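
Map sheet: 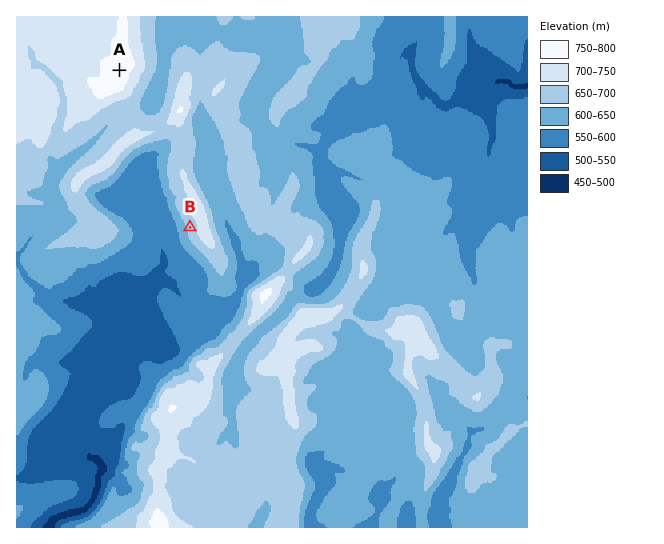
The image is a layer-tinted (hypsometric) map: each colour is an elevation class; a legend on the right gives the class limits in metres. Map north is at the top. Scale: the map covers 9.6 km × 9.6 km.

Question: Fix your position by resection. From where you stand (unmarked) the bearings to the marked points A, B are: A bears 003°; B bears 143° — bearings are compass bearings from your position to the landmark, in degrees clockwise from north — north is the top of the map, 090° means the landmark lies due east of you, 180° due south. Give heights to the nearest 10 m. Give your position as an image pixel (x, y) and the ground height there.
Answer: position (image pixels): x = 116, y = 129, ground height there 660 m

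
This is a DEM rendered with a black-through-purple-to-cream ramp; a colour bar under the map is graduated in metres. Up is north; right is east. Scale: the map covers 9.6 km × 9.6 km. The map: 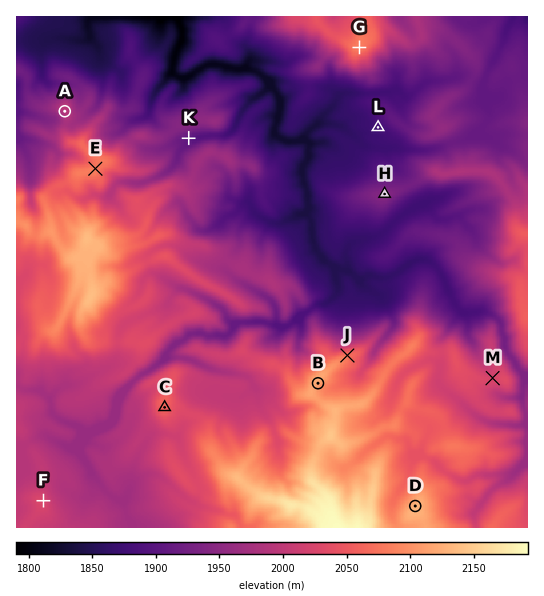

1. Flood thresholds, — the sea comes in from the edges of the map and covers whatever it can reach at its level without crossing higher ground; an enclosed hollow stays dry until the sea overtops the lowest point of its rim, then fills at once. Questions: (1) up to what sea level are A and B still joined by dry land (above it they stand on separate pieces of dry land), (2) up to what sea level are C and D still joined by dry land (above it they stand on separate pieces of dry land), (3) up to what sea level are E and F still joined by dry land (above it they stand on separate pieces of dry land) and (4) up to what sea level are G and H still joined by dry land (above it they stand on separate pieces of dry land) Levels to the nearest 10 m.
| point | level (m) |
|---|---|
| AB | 1970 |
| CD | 2030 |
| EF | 1980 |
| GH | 1920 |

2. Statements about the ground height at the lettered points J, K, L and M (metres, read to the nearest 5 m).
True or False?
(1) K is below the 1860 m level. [False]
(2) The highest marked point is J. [True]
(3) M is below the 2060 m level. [True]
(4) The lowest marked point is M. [False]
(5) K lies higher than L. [True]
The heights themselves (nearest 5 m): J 2075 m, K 1905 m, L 1875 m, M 2025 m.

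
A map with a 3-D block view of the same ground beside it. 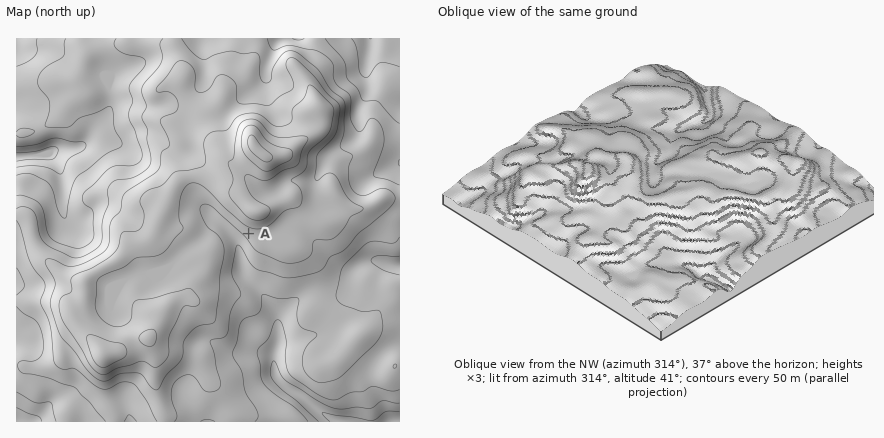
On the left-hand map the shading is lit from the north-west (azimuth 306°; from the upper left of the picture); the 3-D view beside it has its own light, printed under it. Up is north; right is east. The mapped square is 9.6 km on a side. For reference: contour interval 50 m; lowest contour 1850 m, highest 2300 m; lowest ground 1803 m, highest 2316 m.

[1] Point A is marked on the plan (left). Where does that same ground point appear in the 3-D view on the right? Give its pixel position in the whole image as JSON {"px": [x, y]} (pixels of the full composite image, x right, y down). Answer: {"px": [643, 160]}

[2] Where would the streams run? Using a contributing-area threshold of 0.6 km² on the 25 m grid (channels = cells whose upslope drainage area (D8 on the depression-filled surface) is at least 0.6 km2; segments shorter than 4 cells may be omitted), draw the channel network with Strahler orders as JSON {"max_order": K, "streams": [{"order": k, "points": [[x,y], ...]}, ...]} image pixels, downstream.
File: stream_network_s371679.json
{"max_order": 3, "streams": [{"order": 2, "points": [[32, 422], [16, 422]]}, {"order": 1, "points": [[44, 410], [32, 422]]}, {"order": 1, "points": [[62, 398], [56, 400], [34, 422], [32, 422]]}, {"order": 1, "points": [[184, 398], [190, 408], [204, 422], [208, 422]]}, {"order": 1, "points": [[130, 386], [126, 392], [126, 406], [128, 414], [130, 422], [130, 422]]}, {"order": 1, "points": [[370, 386], [380, 398], [390, 422], [400, 422]]}, {"order": 3, "points": [[278, 378], [286, 388], [298, 394], [308, 404], [326, 416], [340, 422], [348, 422]]}, {"order": 1, "points": [[268, 378], [276, 378], [278, 378]]}, {"order": 3, "points": [[274, 368], [274, 372], [278, 378]]}, {"order": 2, "points": [[274, 360], [274, 368], [274, 368]]}, {"order": 1, "points": [[272, 350], [272, 358], [274, 360]]}, {"order": 1, "points": [[20, 344], [16, 344], [16, 342]]}, {"order": 1, "points": [[202, 342], [210, 342]]}, {"order": 2, "points": [[210, 342], [228, 350], [260, 350], [268, 354], [274, 360]]}, {"order": 3, "points": [[278, 342], [278, 344], [274, 350], [274, 368]]}, {"order": 1, "points": [[16, 340], [16, 342]]}, {"order": 1, "points": [[206, 340], [210, 342]]}, {"order": 1, "points": [[312, 336], [308, 336], [302, 338], [282, 338], [278, 340]]}, {"order": 1, "points": [[280, 314], [278, 318], [278, 340]]}, {"order": 1, "points": [[112, 312], [114, 302], [122, 288], [130, 278]]}, {"order": 1, "points": [[20, 286], [16, 286], [16, 284]]}, {"order": 1, "points": [[350, 286], [350, 280], [352, 272], [362, 264]]}, {"order": 1, "points": [[124, 278], [130, 278]]}, {"order": 2, "points": [[130, 278], [134, 276], [140, 274], [146, 274], [150, 270], [160, 268], [174, 262]]}, {"order": 1, "points": [[16, 274], [16, 284]]}, {"order": 1, "points": [[172, 266], [174, 262]]}, {"order": 2, "points": [[362, 264], [366, 262], [380, 262]]}, {"order": 2, "points": [[174, 262], [188, 248], [198, 242], [216, 222], [218, 222]]}, {"order": 2, "points": [[380, 262], [384, 262], [390, 264], [400, 266]]}, {"order": 1, "points": [[368, 238], [370, 252], [378, 260], [380, 262]]}, {"order": 1, "points": [[300, 232], [308, 238], [340, 270], [352, 270], [356, 266], [362, 264]]}, {"order": 1, "points": [[74, 230], [70, 226], [66, 220]]}, {"order": 1, "points": [[78, 230], [74, 228], [66, 220]]}, {"order": 3, "points": [[218, 222], [234, 238], [238, 244], [240, 252], [240, 266], [242, 272], [262, 294], [276, 314], [276, 322], [278, 322], [278, 342]]}, {"order": 2, "points": [[66, 218], [64, 214], [64, 184], [62, 182], [62, 174], [56, 162], [50, 156], [48, 156]]}, {"order": 2, "points": [[210, 214], [218, 222]]}, {"order": 1, "points": [[206, 210], [210, 214]]}, {"order": 1, "points": [[206, 208], [210, 214]]}, {"order": 1, "points": [[116, 208], [114, 206], [96, 206], [80, 222], [70, 222], [66, 218]]}, {"order": 1, "points": [[266, 192], [276, 192], [284, 184], [290, 180], [314, 180], [318, 178], [322, 168], [328, 160], [340, 148]]}, {"order": 1, "points": [[370, 178], [374, 174], [386, 168], [400, 164], [400, 162]]}, {"order": 3, "points": [[48, 156], [16, 156]]}, {"order": 1, "points": [[130, 156], [120, 144]]}, {"order": 1, "points": [[186, 152], [178, 152], [170, 146], [160, 138], [152, 136], [130, 136], [126, 140], [90, 140], [86, 144]]}, {"order": 1, "points": [[128, 148], [120, 144]]}, {"order": 2, "points": [[340, 148], [346, 144], [358, 132], [358, 108], [366, 98], [368, 92], [366, 64]]}, {"order": 3, "points": [[80, 146], [72, 148], [58, 148], [52, 150], [48, 156]]}, {"order": 2, "points": [[120, 144], [118, 144], [86, 144]]}, {"order": 2, "points": [[86, 144], [82, 146], [80, 146]]}, {"order": 1, "points": [[226, 114], [246, 94], [250, 92], [266, 76]]}, {"order": 1, "points": [[274, 112], [270, 104]]}, {"order": 1, "points": [[276, 110], [270, 104]]}, {"order": 2, "points": [[110, 110], [106, 114], [90, 130], [86, 140], [80, 146]]}, {"order": 1, "points": [[170, 106], [138, 106], [136, 104], [114, 104], [110, 110]]}, {"order": 2, "points": [[270, 104], [268, 102], [268, 82], [266, 76]]}, {"order": 1, "points": [[22, 102], [16, 102], [16, 108]]}, {"order": 2, "points": [[110, 90], [110, 94], [110, 106], [110, 110]]}, {"order": 1, "points": [[106, 88], [110, 90]]}, {"order": 1, "points": [[270, 78], [266, 74]]}, {"order": 2, "points": [[266, 74], [266, 68], [276, 44], [282, 38], [298, 38]]}, {"order": 1, "points": [[360, 72], [366, 66], [366, 64]]}, {"order": 1, "points": [[138, 64], [132, 66], [122, 70], [116, 74], [114, 74], [114, 82], [110, 90]]}, {"order": 2, "points": [[366, 64], [366, 60], [370, 50], [370, 38]]}, {"order": 1, "points": [[26, 52], [22, 50], [16, 44], [16, 38]]}, {"order": 1, "points": [[212, 38], [204, 38]]}, {"order": 1, "points": [[356, 38], [370, 38]]}]}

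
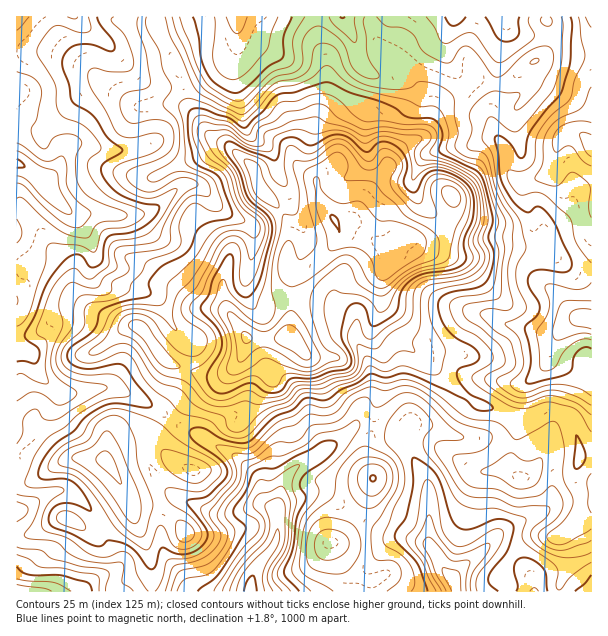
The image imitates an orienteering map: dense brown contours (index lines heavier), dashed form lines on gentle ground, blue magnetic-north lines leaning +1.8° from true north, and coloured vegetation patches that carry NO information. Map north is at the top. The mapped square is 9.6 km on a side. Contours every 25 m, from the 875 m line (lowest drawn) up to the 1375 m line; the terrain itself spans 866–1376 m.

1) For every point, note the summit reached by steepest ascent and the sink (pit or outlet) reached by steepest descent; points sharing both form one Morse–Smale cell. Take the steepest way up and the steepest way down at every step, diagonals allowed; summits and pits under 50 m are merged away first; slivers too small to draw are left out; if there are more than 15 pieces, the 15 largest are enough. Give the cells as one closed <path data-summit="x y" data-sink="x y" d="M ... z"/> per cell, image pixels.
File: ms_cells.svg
<path data-summit="335 219" data-sink="17 164" d="M155 16l-139 1 0 333 13 2 5 7 4 15 21 18 13 2 27-6 15 0 36 16 23 16 15-18 19-16 12-6 21-18 8-24 33 0 8-2 5-48-2-7-6-9 0-18 4-24-6-15-22-23-8-22-24-24-20-10-20-28-4-10-4-17-12-28-10-18z"/><path data-summit="335 219" data-sink="236 17" d="M369 16l-213 1 4 18 10 18 12 28 4 17 4 10 20 28 20 10 24 24 5 18 25 27 6 15-4 24 0 13 7 4 16-1 19-18 12-16-4-14 9 0 11-9 6-13 23-29 9-15 11-11 12-6 4-8 0-41-6-10-10-10-23-16z"/><path data-summit="335 219" data-sink="591 146" d="M591 16l-45 0 4 13 0 13-4 11-7 7-8 2-21 18-7 4-18-2-11-6-10 14-17 8-11 12-10 24-21 11-11 11-9 15-23 29-6 13-5 5-14 6 16-1 6 3 22 18 6 8 1-4 13-12 10 4 14 10 27 6 22 0 26-9 45 0 22 19 9 5 15 1z"/><path data-summit="335 219" data-sink="453 579" d="M381 294l-1 15-7 14-1 13 12 21 1 17-3 16-8 20-1 16 28 7 5 5 0 6 22 41 0 58 16 26 10 10 2 12 135 1 1-70-15 0 3-7 0-21-4-11 0-15 4-10 0-9-8-29-5-5-10-5-12 0-16 7 12 17 3 15-12 24-10 5-4-2-7-6 0-14 6-19 1-17-23-11-19-6-69-57-7-7-18-30z"/><path data-summit="335 219" data-sink="251 591" d="M353 223l-16 2 3 6-2 8-10 13-19 18-16 1-7-2 8 19-5 48-8 2-33 0-8 24-21 18-12 6-19 16-16 18 11 8 15 6 32 18 18 14 12 16 5 19 11 10 7-28 14-17 41-24 18-16 16 0 2-4 0-12 10-26 1-21-13-27 0-9 8-18 2-33 9-18-10-14z"/><path data-summit="335 219" data-sink="591 320" d="M405 236l-7 2-10 10 3 13-9 15-2 8 2 25 18 30 31 25 30 28 21 14 13 3 23 11 10-2 17-8 12 0 12 6 13-33 2-26 8-1 0-83-16-2-9-5-22-19-45 0-26 9-22 0-27-6z"/><path data-summit="107 461" data-sink="251 591" d="M173 421l-18 17-12-6-8 1-22 12-7 10 0 6 9 12 13 25 6 23 14 28 3 11 0 31 98 1 7-23 21-30 0-27-12-11-5-19-12-16-18-14z"/><path data-summit="372 479" data-sink="251 591" d="M362 424l-6 2-18 16-23 15-18 9-13 14-7 24 0 35-24 36-2 17 121-1 0-9-16-6-12-12-12-19 16-17 14-24 11-24-6-18 0-18 6-18z"/><path data-summit="372 479" data-sink="453 579" d="M380 427l-7 1-6 16 0 18 6 15-3 12-26 44-12 12 12 19 12 12 16 6 0 10 83 0-1-13-10-10-16-26-1-63-12-18-9-18 0-6-5-5z"/><path data-summit="335 219" data-sink="504 17" d="M545 16l-174 0-1 5 12 33 23 16 10 10 6 10 0 41-3 7 4 0 6-9 8-19 11-12 17-8 10-14 11 6 18 2 7-4 17-14 12-6 7-7 4-11 0-13z"/><path data-summit="107 461" data-sink="17 164" d="M24 350l-8 1 1 133 12-2 40-24 36 2 4-11 8-7 24-10 14 6 17-18-22-16-36-16-15 0-27 6-13-2-21-18-6-18z"/><path data-summit="335 219" data-sink="17 591" d="M63 490l-13 3-21 13-13 6 1 80 64 0 12-12 17-8 6-6 0-9-20-41-18-18z"/><path data-summit="107 461" data-sink="17 591" d="M93 458l-24 0-40 24-12 2-1 26 7 0 31-18 9-2 11 4 22 22 20 41-1 12-22 11-11 11 68 1 1-32-9-26-8-13-6-23-19-34-4-4z"/><path data-summit="335 219" data-sink="591 146" d="M591 356l-7 1-2 26-12 28 11 45 11-1z"/><path data-summit="335 219" data-sink="251 591" d="M530 418l-12 2-1 17-6 19 0 14 10 8 11-5 12-24-3-15z"/>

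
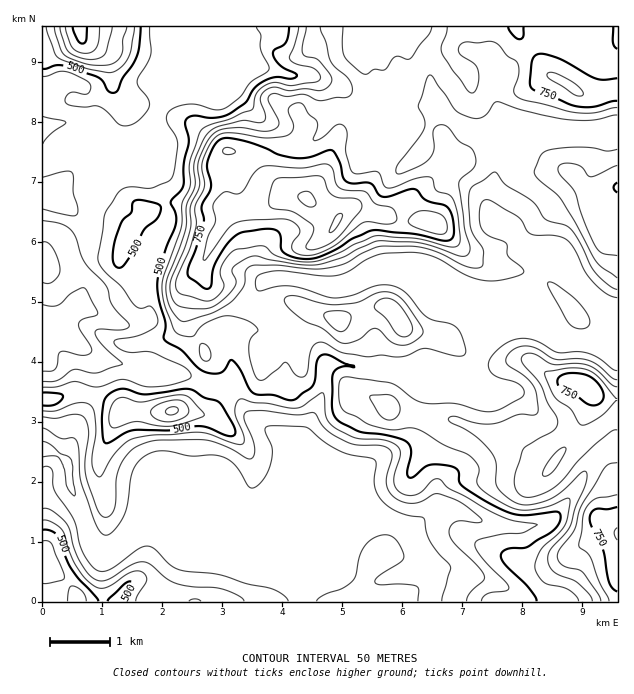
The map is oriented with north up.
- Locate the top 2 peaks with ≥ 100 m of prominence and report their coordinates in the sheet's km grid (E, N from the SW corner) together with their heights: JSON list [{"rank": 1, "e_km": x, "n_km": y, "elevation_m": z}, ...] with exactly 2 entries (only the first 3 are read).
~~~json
[{"rank": 1, "e_km": 4.41, "n_km": 6.71, "elevation_m": 906}, {"rank": 2, "e_km": 8.86, "n_km": 8.56, "elevation_m": 806}]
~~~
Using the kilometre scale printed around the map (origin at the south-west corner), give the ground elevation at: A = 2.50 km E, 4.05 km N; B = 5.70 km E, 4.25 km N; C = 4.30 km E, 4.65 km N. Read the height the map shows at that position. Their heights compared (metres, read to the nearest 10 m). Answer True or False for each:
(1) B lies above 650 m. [False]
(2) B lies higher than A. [True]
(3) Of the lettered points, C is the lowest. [False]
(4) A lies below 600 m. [True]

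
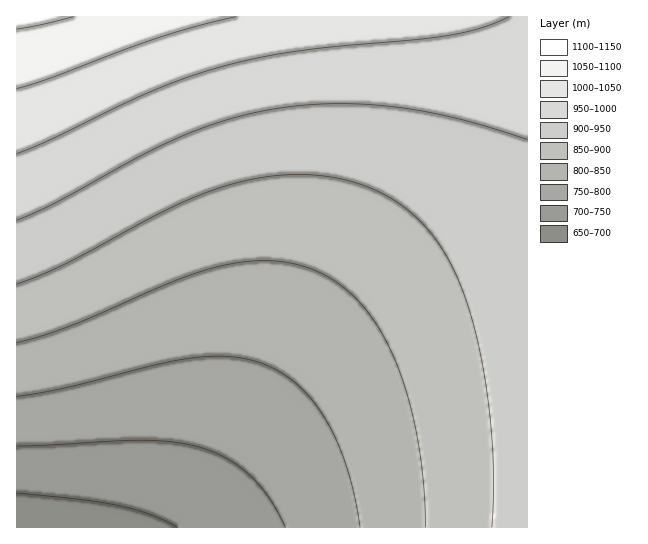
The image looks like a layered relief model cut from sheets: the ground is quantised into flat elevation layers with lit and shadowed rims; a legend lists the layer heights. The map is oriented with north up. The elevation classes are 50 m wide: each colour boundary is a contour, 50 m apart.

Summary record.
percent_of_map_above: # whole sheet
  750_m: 92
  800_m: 81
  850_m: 65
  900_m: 44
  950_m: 23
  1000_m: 10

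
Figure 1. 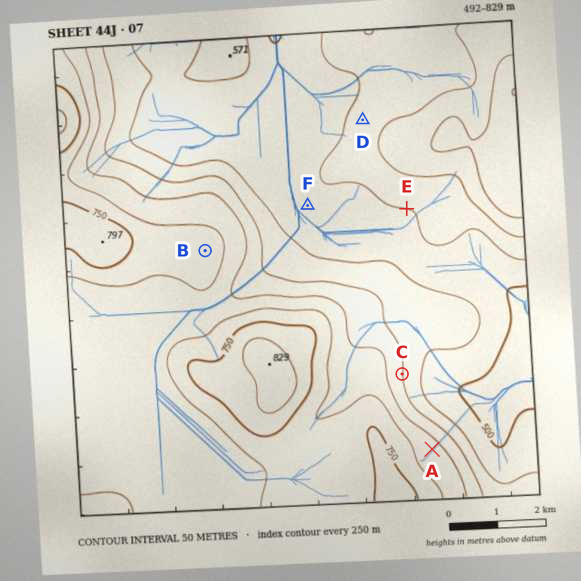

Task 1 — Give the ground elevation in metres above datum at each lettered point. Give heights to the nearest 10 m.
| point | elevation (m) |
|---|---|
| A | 670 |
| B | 720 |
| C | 600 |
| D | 580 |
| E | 550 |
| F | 530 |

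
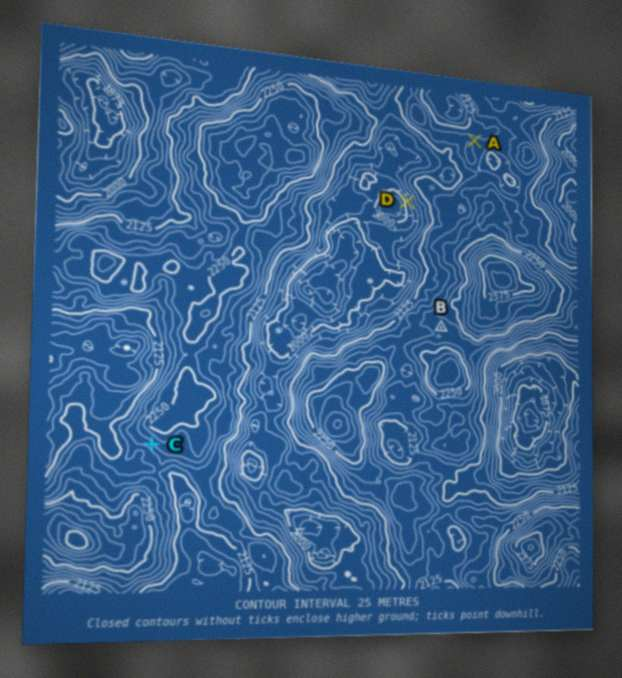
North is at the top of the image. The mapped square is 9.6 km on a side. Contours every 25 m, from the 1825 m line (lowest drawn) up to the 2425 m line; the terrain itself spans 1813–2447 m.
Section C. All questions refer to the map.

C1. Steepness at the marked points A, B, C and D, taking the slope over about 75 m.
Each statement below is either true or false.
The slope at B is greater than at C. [false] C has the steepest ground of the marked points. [false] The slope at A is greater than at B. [true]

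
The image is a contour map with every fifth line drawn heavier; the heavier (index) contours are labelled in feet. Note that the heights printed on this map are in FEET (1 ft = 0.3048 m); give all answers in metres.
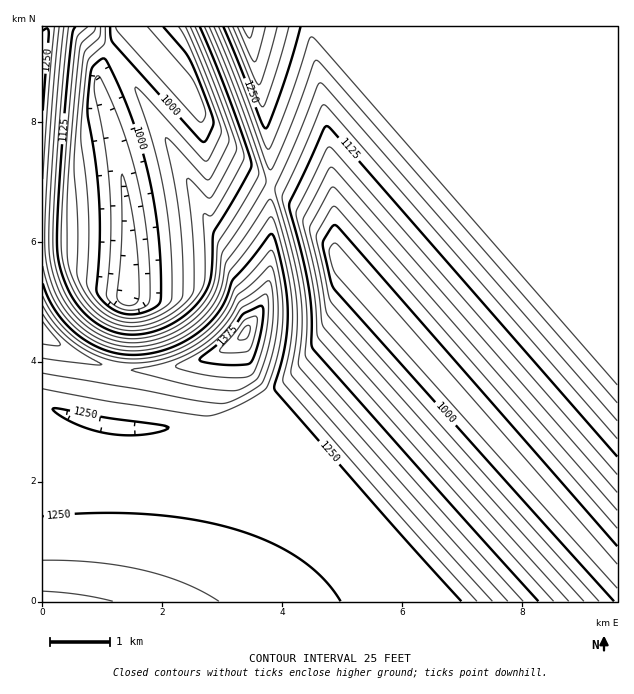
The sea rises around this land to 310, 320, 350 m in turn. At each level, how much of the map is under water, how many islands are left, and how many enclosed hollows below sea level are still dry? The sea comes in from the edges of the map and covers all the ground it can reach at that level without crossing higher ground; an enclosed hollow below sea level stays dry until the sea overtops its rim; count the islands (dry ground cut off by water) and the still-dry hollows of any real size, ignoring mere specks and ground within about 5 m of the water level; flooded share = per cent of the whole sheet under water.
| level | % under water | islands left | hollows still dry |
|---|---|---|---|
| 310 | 15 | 0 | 0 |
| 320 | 22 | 0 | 0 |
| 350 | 40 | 0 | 0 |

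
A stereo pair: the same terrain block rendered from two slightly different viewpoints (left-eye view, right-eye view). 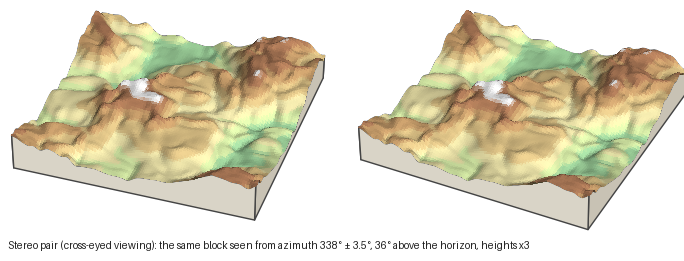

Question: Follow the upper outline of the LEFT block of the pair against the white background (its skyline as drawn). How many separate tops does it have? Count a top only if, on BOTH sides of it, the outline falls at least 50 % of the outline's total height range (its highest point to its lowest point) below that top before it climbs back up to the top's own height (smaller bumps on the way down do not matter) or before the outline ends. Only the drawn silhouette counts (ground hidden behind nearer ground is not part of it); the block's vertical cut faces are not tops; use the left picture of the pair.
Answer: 0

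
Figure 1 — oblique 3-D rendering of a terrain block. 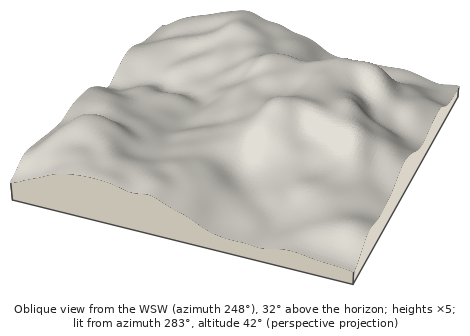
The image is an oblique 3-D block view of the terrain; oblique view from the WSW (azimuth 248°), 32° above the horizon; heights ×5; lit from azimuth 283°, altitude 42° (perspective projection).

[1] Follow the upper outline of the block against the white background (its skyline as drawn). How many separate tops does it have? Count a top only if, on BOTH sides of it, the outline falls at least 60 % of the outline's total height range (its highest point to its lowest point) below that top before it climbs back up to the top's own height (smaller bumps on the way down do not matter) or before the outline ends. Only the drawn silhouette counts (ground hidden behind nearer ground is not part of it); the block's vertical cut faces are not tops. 0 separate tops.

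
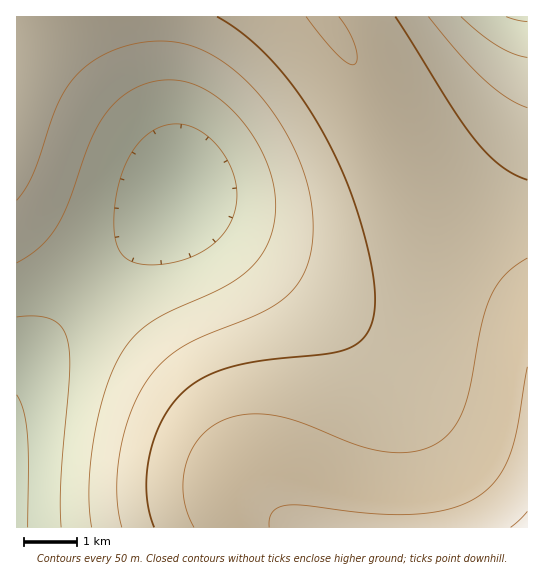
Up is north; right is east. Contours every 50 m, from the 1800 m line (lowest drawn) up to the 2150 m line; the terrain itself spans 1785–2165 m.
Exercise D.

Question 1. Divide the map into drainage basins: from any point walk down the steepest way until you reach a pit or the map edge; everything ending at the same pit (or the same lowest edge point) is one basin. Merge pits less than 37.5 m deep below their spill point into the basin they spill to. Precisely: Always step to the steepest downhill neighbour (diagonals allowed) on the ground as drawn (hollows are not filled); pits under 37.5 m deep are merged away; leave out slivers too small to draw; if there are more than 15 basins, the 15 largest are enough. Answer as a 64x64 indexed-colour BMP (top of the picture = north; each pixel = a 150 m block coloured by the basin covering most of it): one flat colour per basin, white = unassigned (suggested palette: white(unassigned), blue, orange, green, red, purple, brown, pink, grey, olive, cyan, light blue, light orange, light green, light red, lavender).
<image width="64" height="64" href="data:image/bmp;base64,Qk12CAAAAAAAAHYAAAAoAAAAQAAAAEAAAAABAAQAAAAAAAAIAAATCwAAEwsAABAAAAAAAAAA////ALR3HwAOf/8ALKAsACgn1gC9Z5QAS1aMAMJ34wB/f38AIr28AM++FwDox64AeLv/AIrfmACWmP8A1bDFACIiIiIiIiIiIiIiIiIiIiIiERERERERERERERERERERIiIiIiIiIiIiIiIiIiIiIiEREREREREREREREREREREiIiIiIiIiIiIiIiIiIiIiERERERERERERERERERERESIiIiIiIiIiIiIiIiIiIiERERERERERERERERERERERIiIiIiIiIiIiIiIiIiIiEREREREREREREREREREREREiIiIiIiIiIiIiIiIiIiERERERERERERERERERERERESIiIiIiIiIiIiIiIiIiIRERERERERERERERERERERERIiIiIiIiIiIiIiIiIiIREREREREREREREREREREREREiIiIiIiIiIiIiIiIiIRERERERERERERERERERERERESIiIiIiIiIiIiIiIiIhERERERERERERERERERERERERIiIiIiIiIiIiIiIiIhEREREREREREREREREREREREREiIiIiIiIiIiIiIiIiERERERERERERERERERERERERESIiIiIiIiIiIiIiIiERERERERERERERERERERERERERIiIiIiIiIiIiIiIiEREREREREREREREREREREREREREiIiIiIiIiIiIiIiIRERERERERERERERERERERERERESIiIiIiIiIiIiIiIRERERERERERERERERERERERERERIiIiIiIiIiIiIiIREREREREREREREREREREREREREREiIiIiIiIiIiIiIRERERERERERERERERERERERERERESIiIiIiIiIiIiIRERERERERERERERERERERERERERERIiIiIiIiIiIiIhEREREREREREREREREREREREREREREiIiIiIiIiIiIhERERERERERERERERERERERERERERESIiIiIiIiIiIhERERERERERERERERERERERERERERERIiIiIiIiIiIhEREREREREREREREREREREREREREREREiIiIiIiIiIhERERERERERERERERERERERERERERERESIiIiIiIiIhERERERERERERERERERERERERERERERERIiIiIiIiIhEREREREREREREREREREREREREREREREREiIiIiIiIhERERERERERERERERERERERERERERERERESIiIiIiIhERERERERERERERERERERERERERERERERERIiIiIiIhEREREREREREREREREREREREREREREREREREiIiIiIhEREREREREREREREREREREREREREREREREREyIiIiIhEREREREREREREREREREREREREREREREREREzIiIiIhERERERERERERERERERERERERERERERERERMzMiIiIRERERERERERERERERERERERERERERERERERMzMyIiIRERERERERERERERERERERERERERERERERERMzMzIiIRERERERERERERERERERERERERERERERERERMzMzMiIRERERERERERERERERERERERERERERERERERMzMzMyIRERERERERERERERERERERERERERERERERERMzMzMzIRERERERERERERERERERERERERERERERERERMzMzMzMhEREREREREREREREREREREREREREREREREREzMzMzMxEREREREREREREREREREREREREREREREREREzMzMzMzEREREREREREREREREREREREREREREREREREzMzMzMzMREREREREREREREREREREREREREREREREREzMzMzMzMxERERERERERERERERERERERERERERERERETMzMzMzMzERERERERERERERERERERERERERERERERETMzMzMzMzMRERERERERERERERERERERERERERERERERMzMzMzMzMxERERERERERERERERERERERERERERERERMzMzMzMzMzERERERERERERERERERERERERERERERERMzMzMzMzMzMREREREREREREREREREREREREREREREREzMzMzMzMzMxEREREREREREREREREREREREREREREREzMzMzMzMzMzERERERERERERERERERERERERERERERETMzMzMzMzMzMRERERERERERERERERERERERERERERETMzMzMzMzMzMxERERERERERERERERERERERERERERERMzMzMzMzMzMzERERERERERERERERERERERERERERERMzMzMzMzMzMzMREREREREREREREREREREREREREREREzMzMzMzMzMzMxEREREREREREREREREREREREREREREzMzMzMzMzMzMzERERERERERERERERERERERERERERETMzMzMzMzMzMzMRERERERERERERERERERERERERERETMzMzMzMzMzMzMxERERERERERERERERERERERERERERMzMzMzMzMzMzMzERERERERERERERERERERERERERERMzMzMzMzMzMzMzMRERERERERERERERERERERERERERMzMzMzMzMzMzMzMxEREREREREREREREREREREREREREzMzMzMzMzMzMzMzEREREREREREREREREREREREREREzMzMzMzMzMzMzMzMREREREREREREREREREREREREREzMzMzMzMzMzMzMzMxERERERERERERERERERERERERETMzMzMzMzMzMzMzMz"/>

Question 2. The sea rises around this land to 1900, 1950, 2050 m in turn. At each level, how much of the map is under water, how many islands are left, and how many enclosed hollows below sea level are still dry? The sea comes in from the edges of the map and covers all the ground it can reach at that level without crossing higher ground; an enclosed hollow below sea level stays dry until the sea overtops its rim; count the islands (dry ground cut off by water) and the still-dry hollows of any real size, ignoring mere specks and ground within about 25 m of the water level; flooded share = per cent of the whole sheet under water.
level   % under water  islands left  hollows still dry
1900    24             0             0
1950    38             0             0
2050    84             0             0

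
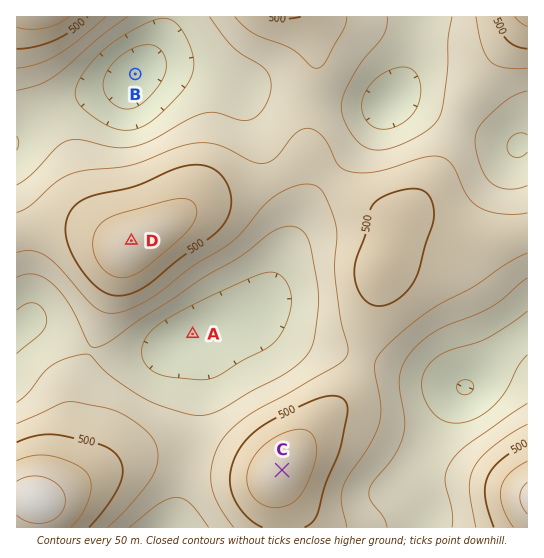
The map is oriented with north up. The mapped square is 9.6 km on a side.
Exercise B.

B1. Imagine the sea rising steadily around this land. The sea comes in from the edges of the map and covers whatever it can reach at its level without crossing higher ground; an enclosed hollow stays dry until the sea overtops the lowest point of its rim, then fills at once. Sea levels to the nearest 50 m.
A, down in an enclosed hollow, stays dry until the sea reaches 400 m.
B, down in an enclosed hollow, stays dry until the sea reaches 350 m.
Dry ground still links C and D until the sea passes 450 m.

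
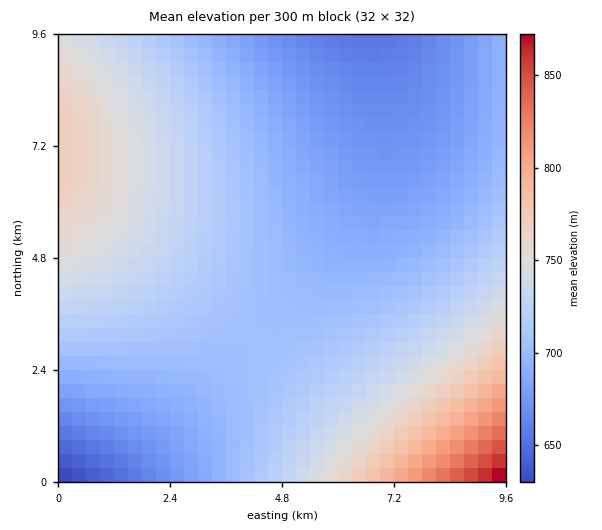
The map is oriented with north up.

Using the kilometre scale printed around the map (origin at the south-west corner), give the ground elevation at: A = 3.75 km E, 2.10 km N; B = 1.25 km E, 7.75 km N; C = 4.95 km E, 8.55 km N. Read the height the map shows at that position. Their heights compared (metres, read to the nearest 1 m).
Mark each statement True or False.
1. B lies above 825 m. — False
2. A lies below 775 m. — True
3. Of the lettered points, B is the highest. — True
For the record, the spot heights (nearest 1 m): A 702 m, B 753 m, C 678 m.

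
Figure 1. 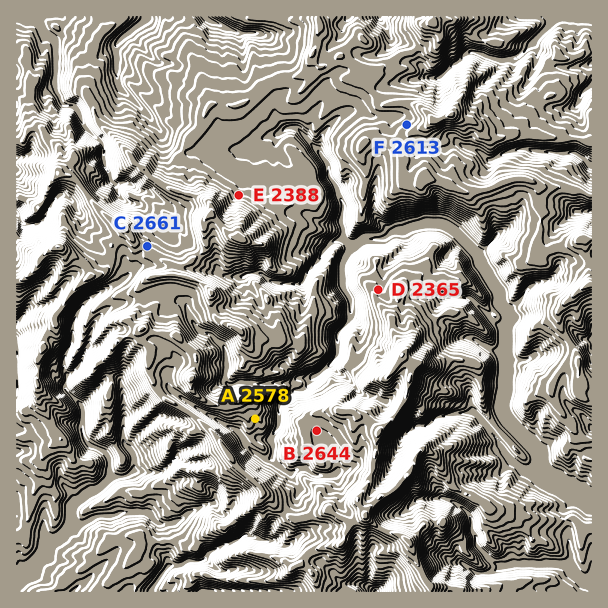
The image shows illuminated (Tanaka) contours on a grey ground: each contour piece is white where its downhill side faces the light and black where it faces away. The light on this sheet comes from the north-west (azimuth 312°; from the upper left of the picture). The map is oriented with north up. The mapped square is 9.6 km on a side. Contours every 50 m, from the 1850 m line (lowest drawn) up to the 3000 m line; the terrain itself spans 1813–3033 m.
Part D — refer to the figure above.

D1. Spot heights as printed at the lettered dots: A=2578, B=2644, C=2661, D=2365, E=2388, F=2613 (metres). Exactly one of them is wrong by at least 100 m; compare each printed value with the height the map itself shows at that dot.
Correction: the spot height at F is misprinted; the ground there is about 2463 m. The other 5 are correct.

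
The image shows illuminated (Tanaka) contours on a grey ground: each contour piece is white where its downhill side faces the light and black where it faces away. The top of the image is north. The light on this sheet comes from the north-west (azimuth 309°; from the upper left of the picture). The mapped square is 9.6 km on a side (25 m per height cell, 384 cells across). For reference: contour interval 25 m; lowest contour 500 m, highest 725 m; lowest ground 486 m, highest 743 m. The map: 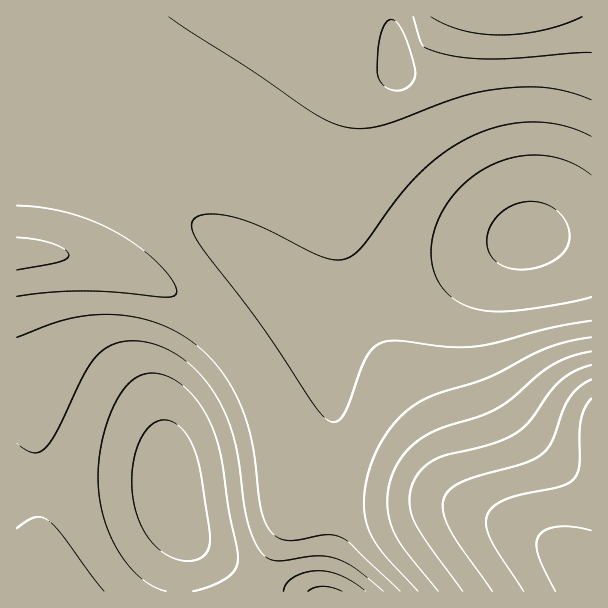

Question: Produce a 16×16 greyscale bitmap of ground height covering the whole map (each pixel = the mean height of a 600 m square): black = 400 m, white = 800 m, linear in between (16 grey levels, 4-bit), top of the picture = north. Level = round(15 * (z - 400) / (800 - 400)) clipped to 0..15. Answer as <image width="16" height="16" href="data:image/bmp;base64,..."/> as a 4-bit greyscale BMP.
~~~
<image width="16" height="16" href="data:image/bmp;base64,Qk32AAAAAAAAAHYAAAAoAAAAEAAAABAAAAABAAQAAAAAAIAAAAATCwAAEwsAABAAAAAAAAAAAAAAABEREQAiIiIAMzMzAERERABVVVUAZmZmAHd3dwCIiIgAmZmZAKqqqgC7u7sAzMzMAN3d3QDu7u4A////AGZVRFVVeavNZlQ0V2eKu8xlVDRnd5q7zGVENGd3iaq7ZVRFd3eImatmVEZ3Z3eImmZVZ3dnd3eJd2Z3dmZmZmeIiHdmZmZVVZiHd2Z3ZlVViHd3d3dmVVV3d3d3d3ZlVXd3d3d3d2Zmd3d3d4iId3d3d3d4iHiIiHd3eIiIeZmZ"/>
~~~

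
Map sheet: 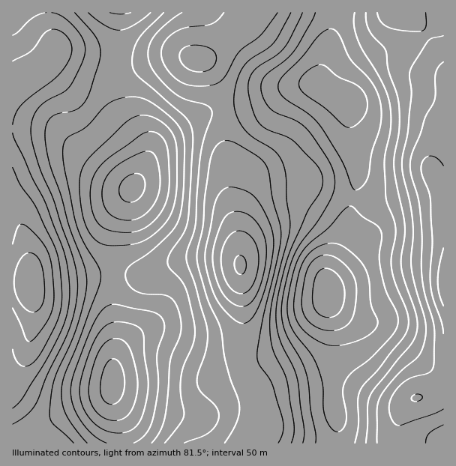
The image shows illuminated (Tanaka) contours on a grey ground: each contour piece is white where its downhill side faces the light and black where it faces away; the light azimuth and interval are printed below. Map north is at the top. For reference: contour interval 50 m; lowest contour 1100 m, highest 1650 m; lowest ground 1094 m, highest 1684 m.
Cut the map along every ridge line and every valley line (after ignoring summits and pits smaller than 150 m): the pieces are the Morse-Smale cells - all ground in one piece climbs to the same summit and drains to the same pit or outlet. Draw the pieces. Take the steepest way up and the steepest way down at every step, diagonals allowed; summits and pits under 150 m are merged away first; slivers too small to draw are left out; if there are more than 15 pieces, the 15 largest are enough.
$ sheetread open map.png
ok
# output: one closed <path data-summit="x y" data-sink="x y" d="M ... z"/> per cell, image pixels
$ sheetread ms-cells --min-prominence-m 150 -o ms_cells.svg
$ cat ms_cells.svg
<path data-summit="329 295" data-sink="443 282" d="M443 12l-106 0-11 46-9 26 20 12 13 4 1 35 6 32 0 15-6 25-4 26-19 40 0 25 7 43-2 58 4 19 0 26 107-1z"/><path data-summit="329 295" data-sink="241 265" d="M335 12l-84 0-9 13-26 25-15 10 5 3 10 18 9 27 1 37 5 26 0 31 6 24 3 30 3 43-3 48 3 14 14 31 5 21 0 15-8 13 0 3 81 0 2-7 0-19-4-19 2-58-7-43 0-25 19-40 4-26 6-25 0-15-6-32-1-35-13-4-20-12 9-26z"/><path data-summit="132 188" data-sink="29 283" d="M59 52l-5 0-11 14-15 10-16 4 1 202 16 1 16-4 65-5 1-36 2-11 33-66 1-9-2-9-24-36-5-21-2-16-11-2z"/><path data-summit="113 383" data-sink="241 265" d="M232 259l-46 1-41 16-33-2 0 28 4 22-4 74 7 22 2 24 133-1 8-15 0-15-5-21-11-21-4-15 1-57-3-35z"/><path data-summit="132 188" data-sink="241 265" d="M185 56l-17 1-32 10-22 4 2 15 5 21 3 8 20 26 3 13-5 16-14 25-15 32-2 11 1 36 33 2 28-12 21-5 38 0 8 4-2-30-7-31 0-31-5-26-2-43-8-21-10-18-6-4z"/><path data-summit="113 383" data-sink="29 283" d="M112 274l-77 7-6 2 4 27-1 16-11 44-9 13 1 61 107-1-1-23-7-22 4-74-4-22z"/><path data-summit="113 383" data-sink="29 283" d="M118 12l-105 0-1 67 8 0 8-3 15-10 11-14 9 2 40 14 11 1 4-23z"/><path data-summit="113 383" data-sink="241 265" d="M250 12l-131 0-5 58 13-1 48-13 10 0 12 3 8-1 11-8 26-25z"/><path data-summit="329 295" data-sink="29 283" d="M25 282l-13 0 1 101 8-13 11-44 0-26-3-17z"/>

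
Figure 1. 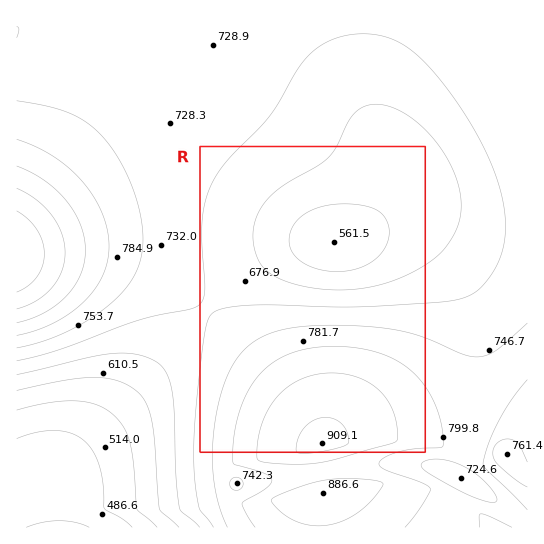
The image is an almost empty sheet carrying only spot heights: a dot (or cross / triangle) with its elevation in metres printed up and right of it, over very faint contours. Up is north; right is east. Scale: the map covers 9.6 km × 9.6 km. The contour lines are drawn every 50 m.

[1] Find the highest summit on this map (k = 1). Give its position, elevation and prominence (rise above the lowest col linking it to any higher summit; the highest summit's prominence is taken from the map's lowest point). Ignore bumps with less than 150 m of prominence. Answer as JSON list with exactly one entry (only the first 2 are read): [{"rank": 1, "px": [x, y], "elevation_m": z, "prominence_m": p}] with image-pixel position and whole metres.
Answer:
[{"rank": 1, "px": [322, 445], "elevation_m": 909, "prominence_m": 204}]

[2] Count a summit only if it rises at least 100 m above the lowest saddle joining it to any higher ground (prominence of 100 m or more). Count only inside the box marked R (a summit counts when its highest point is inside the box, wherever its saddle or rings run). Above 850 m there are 1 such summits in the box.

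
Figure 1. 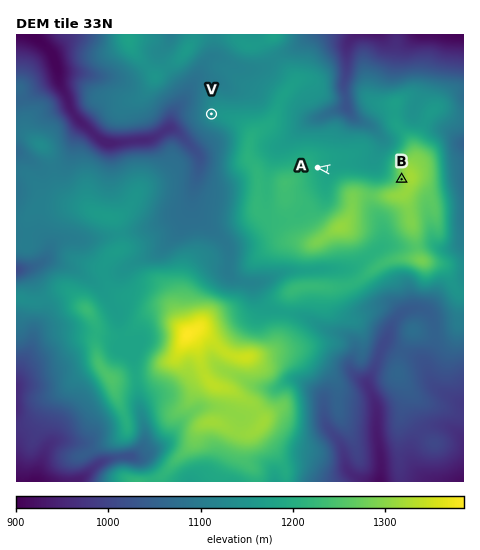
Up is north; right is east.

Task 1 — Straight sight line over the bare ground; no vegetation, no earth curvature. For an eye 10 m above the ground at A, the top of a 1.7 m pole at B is in view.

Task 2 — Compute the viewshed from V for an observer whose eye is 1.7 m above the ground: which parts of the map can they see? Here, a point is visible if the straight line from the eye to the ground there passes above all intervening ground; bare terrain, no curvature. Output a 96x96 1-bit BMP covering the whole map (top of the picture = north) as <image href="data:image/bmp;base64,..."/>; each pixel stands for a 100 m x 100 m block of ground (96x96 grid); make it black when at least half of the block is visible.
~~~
<image width="96" height="96" href="data:image/bmp;base64,Qk2+BAAAAAAAAD4AAAAoAAAAYAAAAGAAAAABAAEAAAAAAIAEAAATCwAAEwsAAAIAAAAAAAAA////AAAAAAAAAAAAAAAAAAAAAAAAAAAAAAAAAAAAAAAAAAAAAAAAAAAAAAAAAAAAAAAAAAAAAAAAAAAAAAAAAAAAAAAAAAAAAAAAAAAAAAAAAAAAAAAAAAAAAAAAAAAAAAAAAAAAAAAAAAAAAAAAAAAAAAAAAAAAAAAAAAAAAAAAAAAAAAAAAAAAAAAAAAAAAAAAAAAAAAAAAAAAAAAAAAAAAAAAAAAAAAAAAAAAAAAAAAAAAAAAAAAAAAAAAAAAAAAAAAAAAAAAAAAAAAAAAAAAAAAAAAAAAAAAAAAAAAAAAAAAAAAAAAAAAAAAAAAAAAAAAAAAAAAAAAAAAAAAAAAAAAAAAAAAAAAAAAAAAAAAAA4AAAAAAAAAAAAAABwAAAAAAAAAAAAAADwAAAAAAAAAAAAAADgAAAAAAAAAAAAAAHAAAAAAAAAAAAAAAHAAAAP8AAAAAAAAAHAAAA//AAAAAAAAAPAAAA//gAAAAAAAAHAAAB//gAAAAAAAADgAAB//gAAAAAAAADgAGB//AAAAAAAAADgAPj/8AAAAAAAAAHAAf//4AAAAAAAAAPAA///4AAAAAAAAAPAA///wAAAAAAAAA+AA///wAAAAAAAAB+AB///gAAAAAAAAD+AP///AAAAAAAAADwcH///AAAAAAAAAHA+D//+AAAAAAAAAAA/D//8AAAAAAAAAAAf///4AAAAAAAAAAAH///4AAAAAAAAAAAD//+8AAAAAAAAAAAB//8+AAAAAAAAAAAB///wAAAAAAAAAAAA///wAAAAAAAAAAB////gAAAAAAAAAAA////gAAAAAAAAAAAf///gAAAAAAAAAAAP///AAAAAAAAAAAAH///AAAAAAAAAAAAD///AAAAAAAAAAAAD///4AAAAAAAAAAAf///+AAAAAAAAAAD/////AAAAAAAAAAP/////gAAAAAAAAAfz////gAAAAAAAAA/h////gAAAAAAAAA/h////gAAAAAAAMA/x///wAAAAAAAAMA/7///gAAAAAAAAfw/////gAAAAAAAAdw////+gAAAAAAAAx5////gwAAAAAAAAB/////AYAAAAAAAAB/////AcAAAAAAAAB/////AeAAAAAAAAD////+AOAAAAAAAAD////8AHAAAAAAAAH////4AHAAAAAAAAP/wP/wADAAAAAAAAf8AH/AABAAAAAAAA/4AH+AAAAAAAAAAA/wAP/AAAAAAAAAAB/AAP/BAAAAAAAAAA+AAf/jmAAAAAAAAA8AAP/7GAAAAAAAAA8AAH//AAAAAAAAABgAAD//AAAAAAAAABAAAAf/4AAAAAAAADAAAAP/4AAAAAAAACAAAAP/wAAAAAAAAAAAAAH/wAAAAAAAAAAAAAD/4AAAAAAAAAAAAAD/4AAAAAAAAAAAAAB/+AAAAAAAAAAAAAAf+AAAAAAAAAAAAAAH/AAAAAAAAAAAADwD/AAAAAAAAAAAADwD/+AAAAAAAAAAADwB//AAAAAAAAAAAD4Af8AAAAAAAAAAABwAAwAAAAAAAA="/>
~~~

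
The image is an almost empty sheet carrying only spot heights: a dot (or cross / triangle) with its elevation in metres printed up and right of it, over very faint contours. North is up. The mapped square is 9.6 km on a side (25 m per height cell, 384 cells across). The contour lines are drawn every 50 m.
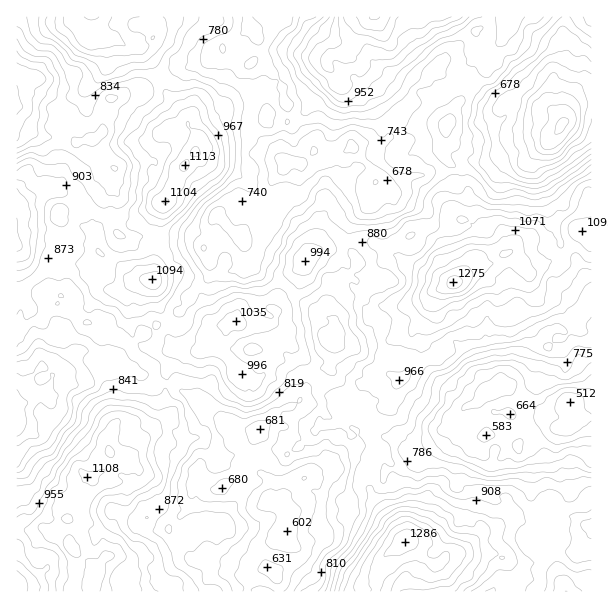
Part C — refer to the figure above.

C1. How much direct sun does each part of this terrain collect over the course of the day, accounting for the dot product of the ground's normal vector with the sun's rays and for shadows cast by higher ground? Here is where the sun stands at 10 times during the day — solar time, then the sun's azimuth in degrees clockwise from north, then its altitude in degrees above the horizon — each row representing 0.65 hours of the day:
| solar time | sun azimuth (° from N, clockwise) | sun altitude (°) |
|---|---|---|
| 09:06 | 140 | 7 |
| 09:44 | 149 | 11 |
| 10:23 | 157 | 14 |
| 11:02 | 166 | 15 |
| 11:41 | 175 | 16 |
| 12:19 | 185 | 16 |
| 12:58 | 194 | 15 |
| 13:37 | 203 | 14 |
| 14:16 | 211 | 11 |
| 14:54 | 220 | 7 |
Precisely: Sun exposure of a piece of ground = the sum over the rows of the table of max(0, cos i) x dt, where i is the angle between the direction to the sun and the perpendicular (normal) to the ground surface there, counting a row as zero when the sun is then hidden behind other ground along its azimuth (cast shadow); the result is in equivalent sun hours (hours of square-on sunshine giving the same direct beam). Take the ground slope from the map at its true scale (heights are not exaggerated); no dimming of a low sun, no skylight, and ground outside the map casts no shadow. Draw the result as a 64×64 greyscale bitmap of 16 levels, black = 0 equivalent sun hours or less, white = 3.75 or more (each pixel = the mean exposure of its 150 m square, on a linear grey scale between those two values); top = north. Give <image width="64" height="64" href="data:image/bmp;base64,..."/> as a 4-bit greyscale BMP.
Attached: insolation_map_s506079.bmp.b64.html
<image width="64" height="64" href="data:image/bmp;base64,Qk12CAAAAAAAAHYAAAAoAAAAQAAAAEAAAAABAAQAAAAAAAAIAAATCwAAEwsAABAAAAAAAAAAAAAAABEREQAiIiIAMzMzAERERABVVVUAZmZmAHd3dwCIiIgAmZmZAKqqqgC7u7sAzMzMAN3d3QDu7u4A////AEZmZWZ3RXZDNVMhE0UwACEBJDV2d6u87dz9tUR4h4qmmZc0VFh3VmUwIkMRNCETQhJDMzaKqKrdu6vJd2ZXqpi8tVZlRIhkVTEBNWZmZFUxJVMSRGnMqpqrmZzKdnm93LqId6Y1moV3RDRnZ3d5lzEiEAETebuWNnmoiYU0eaqbaJu8hRISIjI1h1aZiFQhI0IAAREmnLdSRFVUIiNXZXeorKU1MQEQASOJqIu5hSI3YxERESNXd0AAFUMjREQ0aZiGYiNTAAASE0Z4mYmYdUZmRDIhAREiEQACZmd2VHdnMjIhJmISMjZ1I0ZUVDeHdERmUiIhAAAAAAEjV3RGZVUABHh2QxJmZpdBERIhETQ0RFRDMhAAAAAAAAFFVEZlEAAjV2aHi8iHdjEAAUVCI4hFVURTAAAAAAAAESM0ZjASMiNEZpzbvbp2QyAAJ3ZmdWVDNlIAAAAAAAEjQzNEMjQRIgN5rMy97ZVURCI2mpmEM0I2UgAAAAEAARAAESETMQAxJWdndXipiYZpqXVFiGVEMTVCEQAAARAAAAAAABAAASIiUzWJl1NJd2jLdnibqYZVRDIiAAAAAAAAAAAAAAAhEAEANXZVM1jLh2dlRWq7umd2NEMAAAAAAAAAAAABAREAEQAlZVRlZ5q5UzRHhWqYmXVEQxEAAAAAAAAAAAABEAAREDUyAXiGWbdURDIjRZqZp2YzVTIRAAAAAAEAAAARIiERIkZVN2VTNSJERFQ2iKl1ZHeIcyESEQEkVBAAADRTEBEiJWUzaWQSNXmHVWVFZ2dnicp2VBFFVWZCMhABZmIiNDEBMhAlUySKze2WQRNHdmicl5uVQiN4dUVFQ0VjISRCEAAAAAEyWL7//cdDImd5l2d4mst0IRESNoZCN2YzNCEAAAABIBV4ve3uuoZ4ZWZ3doiod5ljEAN5qZiGdWRTAAAAACRFWZmKypmrmoQxJodnq6d5qYZSEmm9/+uHZUNEMgABA2eayIqZaKiZliFER4hoipuqqaiHdmnv2og0VVViEANEebu8pmMkaKqENCJVMhN5//ysy5mJqpqqt3d4ZkQzaHiJq923ICNoiZZCIgJSM2q73v///su8uYzKi7lkR4qJqYmIm5QhE1aZQhAAJFiJiXic7//tze2qzYm7qKqpuoUzVENniZmZd2RDE0V2ery5hlnO///KVqrKiKhmnKh4lTQxE0R5zbl2ZlRUWZhkd4zbyqmc3dpkSKmLqViZhlmqlUMjNWeomIhUR3eIqEREeL7cy6zMzMmaZnqZuoVXmb28kzQxEyMjVlVFZ2ZomImLuZyIhmed7bdohlephp3cqsyXUgAREyRTVGmZmFWIiaqc3Lqsl5zMuYZ0RVZWu8yr79lDIAABEBJIuXh1MxIked//7cqquXVoiHd1RGl2ZpvdupYQAAAAI1q8lnYyAAEki//t7LvLh4mIqpmZqmMVZ4dnhzEAAAAUqrlnZWRCNFRERquHiaqJmIjLmHmHhlQiACNjEBAAATWKutp1R4mWQyABOKqqdYy6m9yGZlVoggAAEhERMgABFFd5qYVWiWQhIABGWLhURmaduIZTI2YgAAAzIRIyEBIjMleZZphlMQEQABI0eEMiJqtldmZ2UxEBJFRDREIRMiIxEkRpeEI1MhAAAAEDV1NIuTZ3dmZUMlZVVmV0M0VjIxESIzMhATVTEAAAASEkRGmnZFQjZTNoiKu6mVM0eFQyIRASEAAAASETIQAiAAAjVDRnZTUyMjNZvf7ahTd4ZkMgEzMgAAAAADRDEQAAAAEQAVRHdnYhITWM3u27lldlZiARNCEAAAACUzEAAAAAAREkM3rbdDIBM1NHnO7ZdmVTMSQyIQAAABRCABAAAAAAE0UROIZDIzRFMBWp3/x4hDQiMREjIAASMhABMQAAAAABMhMyJDIzIlQiNYrN7bhVIAERETVTRWUgESEAAAAAAAAAEyABNEQyRFM3q7zMhWUwERECNWiJl2VEMhAAAAAAAAABEAIyRWh3RDJIuHd1MzMzMSETNol4iZljEAAAAAAAAAAAERI1m7mIQieIdWVWaKpTQyA3ZVWJhmd0EAAAAAAAAAASEiN5qImFIkVFZ4eZp2eJZFRURFVol1VRAAAAAAAgAzR2YiIjWIZTMjRFe+zKmJqqmIZndomHZTMQAAAAACI2doiHYyEyRWQBE1V6qWi9y97Kd3Z3d4YhRlMAAAAAMTRmaIdUMxASMzI2ZUd3arqr3dzIREQzRYQzVSAAAAEjZmZ3ZjMiEQIRNDRnQzM1is//+6p0IyEVdlQ0UhAAAXcxKKqUISISMQATIkRTNXh4vv2s3KdkMiV5hlVVMyJEZTNUaMzKdDVBABERJVVVaJ7tuqqauGREQ2rLmYl1Z2ZUEkdkj/65lzIAABESIjeKzJhmqZmZczNGaf7JmJmal3eKl1eL7cy4QQAAERATR4rNx2mZmKmGM1V5q9vKmIqnzcmb/biKztlkQQABMyNpqqlmqoet3ct1RoeLrt3MuqrO/rrv/czdy5l2UyNVZXeHVFiHeb3LzLl3eGe+3d2pqqve7t3Lu4d6u5qHVWYyMzEiEkiL26ze7JZUSKioqYibms78mHhlI0eHd724QyQhIiEVaM7aib3v6lI2mXeaiJuoequWZSIxI1epist1ZSECIkWKzaib3O/tllZ5m8urzIZVVliodYpzR3l2dWaHQSMAFImJqYia3v/tplaszMqI"/>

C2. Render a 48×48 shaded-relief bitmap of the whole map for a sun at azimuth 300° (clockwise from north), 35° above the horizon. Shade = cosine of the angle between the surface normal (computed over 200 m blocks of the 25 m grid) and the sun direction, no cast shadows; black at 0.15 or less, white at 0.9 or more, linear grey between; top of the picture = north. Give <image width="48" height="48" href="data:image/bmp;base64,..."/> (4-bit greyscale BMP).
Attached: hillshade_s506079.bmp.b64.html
<image width="48" height="48" href="data:image/bmp;base64,Qk32BAAAAAAAAHYAAAAoAAAAMAAAADAAAAABAAQAAAAAAIAEAAATCwAAEwsAABAAAAAAAAAAAAAAABEREQAiIiIAMzMzAERERABVVVUAZmZmAHd3dwCIiIgAmZmZAKqqqgC7u7sAzMzMAN3d3QDu7u4A////AKrNy4RnZ5hnhmmZzd7/ylNnVDEliHVFiam8u5VXZXd2d2eJzd7/63RodTIjZ3VWd6ibqqdWVVZ4ZWZ5rN7//qZXl0M1ZndohqmKp5pmdmZnZUV4m83//9lleYVFdnmJqKqZp3l3h4l3dURHq6vf//2WVol1ZnmausypmGd2hnqoh1VVm7q87/64dnqoZmiavM3Kl0VlZ1eqqFaHisy73v65iImZl3iaq83rlzRkNVWJqnRomrzLvNzKmJqaqImZq73tqGRVIiNniqZWiqzMuqu7p5u7qZqpu93u2oZnUxFYZ5hmZ5vNyIqbuYmay6u6q+7v7Kh3VDE4hniIZGisyXd5upiau8u7mN3v/cmHVGQlh3irlUaKuXZoiIiqibu7uczf/tp4dVZVV4mrunZ4qXZVZ3eamJmby8zO/+x3hlVmVnebvKd4mXZTN5h4mId5u8ys/+2oeIVWZmRZu8qIiYZCE3mYmGZombur7u25mZZXh2MTesyoiZZDITerqXVWmpmb3dy6qod4qXUhR6u6mZdDIjRpu5YzaImau8yqqod3q5dTNoq8ualTIiNFiqhTNGeJq6mqqpd2i6h1RWisy6qFMgE0WJh2QzV4mpeamZmXeImXZVerzKmYZSETNXdlVSR3eJiJqqq5dleYdUabzLiHZlRDNGiGVlV4iIiHi6vLl1VndTWbu7qXVEZmVEaId2ZnmXiXV5rNunZ3VEWLuqqpdDVndkNXdod3iYeHVFe8zJiZZEeLy6uqdDNWd3VEZmeJmqmHYxSLzbmqdUaKvMzcpiE1ZnVVVVZ4mqu6lRJYq7vLl0SJqrzu22EkV2RGVERomZrMuERGiavduENomZre7bdEaIVFVCNZqpm7uWVHqHrO22NHmqm97cuHZnd2ZiJIq6ibumRHqYrN7ZZXmqmc7cyqp2aIiENImpaKqVNGiIq97bh4q7ypzMy7ynZ6qURIqpeZlzEkeYic7bmIq83au6q7uqmcykM3qpmsuDAAWZiKzcl2e83tzKmrqqq8y1VFiIm97HEABoiJm9t1abze3KmJu6vM3HiGZ3i97bUgAWd5qst2Z5rN26l3qqzu7YiYd3i93dhDADVXq8uYZ5mazKlmiK3v/rmaiHeszNtkICVVibuqmJmImoZmZoze/8uqmZmaqb2lISRVd4mJu6qpmGVFZVjP/t26iKzMuZu4QjVVZWhmmqqqqGVEVUSe/sy5h3vd3KqnU0d1ZldkZ4qquVNFVERb/8zKmHnM3cuWVUiWiWdkRWiru2I2ZDVX383bmGi8zNymZleXiph0RDWKu5QTZSRnrbzcuUOKvLu4eHiYmpmFRENZqqcgNTNXm5rNy4M1iZmpiJqZq5mWVVM2mqhiAjNXiYirqaY0VmeJmYq6u6mHZUMjarmWEBJYd4Z6l3dVQzRWiYm7zcuXZlMhJ6qYQhE3d5h4qGZnZCMzWJm93ty5dmQyE3qqdCI3iLuZmYd3h0NERGis3u3KhlREISWblDI2mau6mXZ3iHVFU1ia3u7rlkRlMhFapkIViQ=="/>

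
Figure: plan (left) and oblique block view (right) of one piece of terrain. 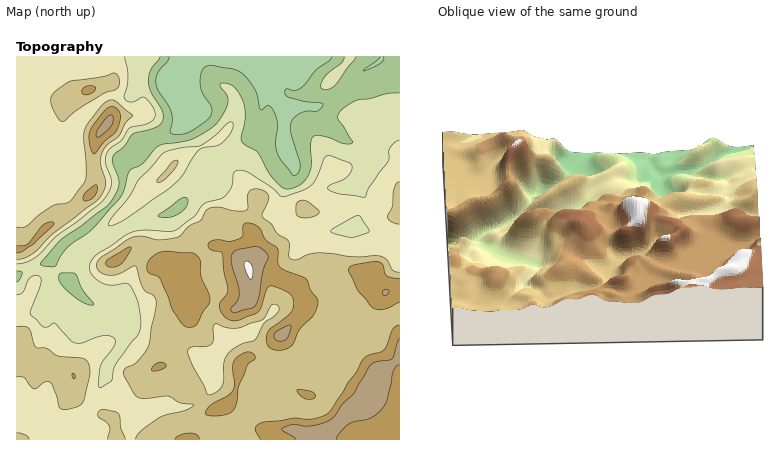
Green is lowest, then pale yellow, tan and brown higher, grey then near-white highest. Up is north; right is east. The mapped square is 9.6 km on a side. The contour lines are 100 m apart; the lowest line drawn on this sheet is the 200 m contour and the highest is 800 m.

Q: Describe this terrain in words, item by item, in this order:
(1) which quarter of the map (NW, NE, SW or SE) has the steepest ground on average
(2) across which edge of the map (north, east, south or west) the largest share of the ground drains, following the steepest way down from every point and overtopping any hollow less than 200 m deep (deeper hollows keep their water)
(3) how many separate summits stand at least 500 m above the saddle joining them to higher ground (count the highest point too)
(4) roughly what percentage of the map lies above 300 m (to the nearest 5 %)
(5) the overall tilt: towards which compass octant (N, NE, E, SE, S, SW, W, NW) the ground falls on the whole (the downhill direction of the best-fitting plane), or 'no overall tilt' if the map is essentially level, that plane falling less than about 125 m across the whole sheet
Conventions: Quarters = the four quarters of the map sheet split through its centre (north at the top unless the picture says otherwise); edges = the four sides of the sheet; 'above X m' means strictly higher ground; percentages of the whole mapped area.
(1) Slopes are steepest in the north-west quarter.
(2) Drainage is mainly to the north: more ground falls towards that edge than towards any other.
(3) Counting only tops that stand 500 m proud, the map has 1 summit.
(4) Roughly 85 % of the ground is higher than 300 m.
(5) Overall the map slopes down towards the north.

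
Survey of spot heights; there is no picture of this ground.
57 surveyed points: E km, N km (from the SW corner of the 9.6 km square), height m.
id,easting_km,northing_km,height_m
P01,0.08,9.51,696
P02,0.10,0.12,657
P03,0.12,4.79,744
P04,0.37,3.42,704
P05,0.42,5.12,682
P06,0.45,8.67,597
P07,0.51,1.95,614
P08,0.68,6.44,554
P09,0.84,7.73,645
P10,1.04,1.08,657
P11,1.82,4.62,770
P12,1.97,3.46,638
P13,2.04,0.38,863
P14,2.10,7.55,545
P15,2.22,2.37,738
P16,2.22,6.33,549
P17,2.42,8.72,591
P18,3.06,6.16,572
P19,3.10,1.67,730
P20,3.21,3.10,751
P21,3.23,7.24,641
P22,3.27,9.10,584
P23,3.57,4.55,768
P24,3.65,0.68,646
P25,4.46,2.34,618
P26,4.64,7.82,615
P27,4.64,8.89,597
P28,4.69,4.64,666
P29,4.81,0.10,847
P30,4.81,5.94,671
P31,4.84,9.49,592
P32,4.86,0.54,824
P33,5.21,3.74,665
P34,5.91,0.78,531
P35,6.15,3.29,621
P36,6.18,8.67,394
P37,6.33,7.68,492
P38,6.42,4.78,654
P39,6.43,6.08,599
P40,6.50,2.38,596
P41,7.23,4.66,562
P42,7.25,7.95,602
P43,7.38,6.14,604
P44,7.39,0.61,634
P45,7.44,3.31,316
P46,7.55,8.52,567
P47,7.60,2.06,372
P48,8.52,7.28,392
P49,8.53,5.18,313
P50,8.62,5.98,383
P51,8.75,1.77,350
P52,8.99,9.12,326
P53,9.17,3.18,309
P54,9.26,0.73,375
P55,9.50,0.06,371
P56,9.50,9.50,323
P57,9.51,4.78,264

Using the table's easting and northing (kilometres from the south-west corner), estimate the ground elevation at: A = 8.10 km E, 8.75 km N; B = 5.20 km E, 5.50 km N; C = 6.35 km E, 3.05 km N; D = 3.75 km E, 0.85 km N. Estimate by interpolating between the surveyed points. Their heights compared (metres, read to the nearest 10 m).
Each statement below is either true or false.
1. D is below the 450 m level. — false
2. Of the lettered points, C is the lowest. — false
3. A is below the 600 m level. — true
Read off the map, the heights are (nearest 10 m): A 400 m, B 730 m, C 610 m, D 650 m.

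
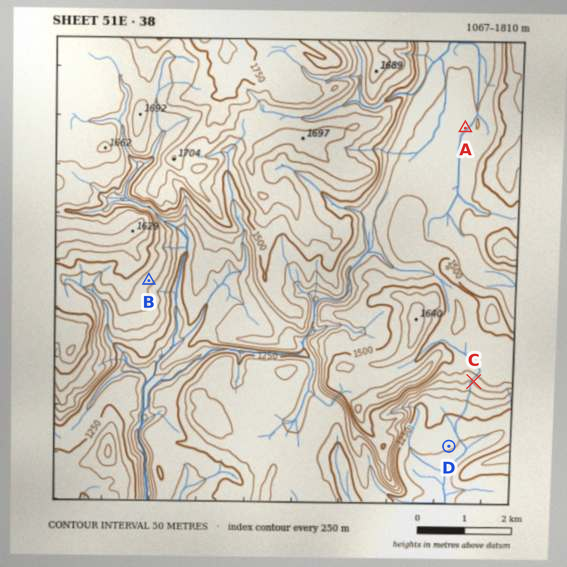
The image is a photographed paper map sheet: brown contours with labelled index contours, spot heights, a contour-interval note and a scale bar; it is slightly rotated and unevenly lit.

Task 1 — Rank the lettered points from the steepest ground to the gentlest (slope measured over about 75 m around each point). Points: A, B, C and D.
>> C B D A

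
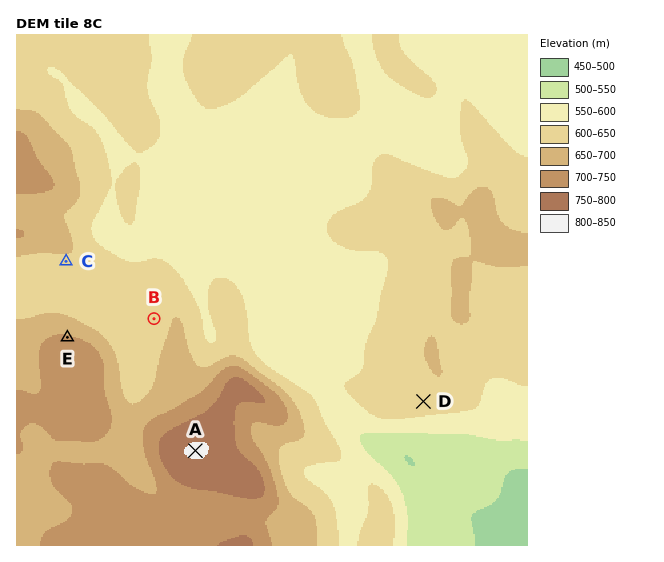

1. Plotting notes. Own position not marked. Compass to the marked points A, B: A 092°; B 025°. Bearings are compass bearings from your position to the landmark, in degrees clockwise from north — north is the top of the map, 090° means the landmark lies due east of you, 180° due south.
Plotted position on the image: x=94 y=447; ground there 690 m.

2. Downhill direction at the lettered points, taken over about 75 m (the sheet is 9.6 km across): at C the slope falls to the S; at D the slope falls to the S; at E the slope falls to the N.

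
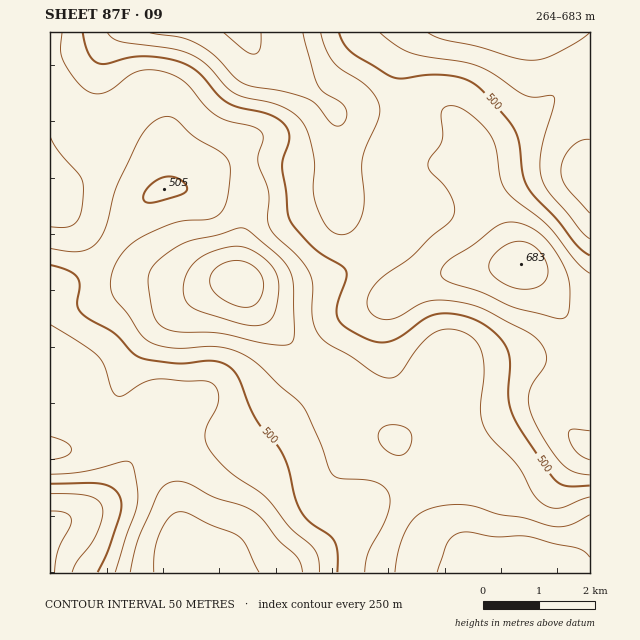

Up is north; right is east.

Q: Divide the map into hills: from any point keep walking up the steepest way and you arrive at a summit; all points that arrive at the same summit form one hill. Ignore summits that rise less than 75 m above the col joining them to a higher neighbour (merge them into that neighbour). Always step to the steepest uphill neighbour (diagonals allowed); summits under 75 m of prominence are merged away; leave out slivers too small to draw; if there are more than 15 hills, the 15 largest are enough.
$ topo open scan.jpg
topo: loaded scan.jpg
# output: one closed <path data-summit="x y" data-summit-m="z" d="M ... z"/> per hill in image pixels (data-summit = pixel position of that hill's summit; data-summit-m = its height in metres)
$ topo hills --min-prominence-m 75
<path data-summit="198 572" data-summit-m="670" d="M164 90l-19 1-24 22-12 17-12 27-14 17-19 9-14 2 0 387 403 1 21-20 12-2-20-6-13 0-18-15-9-17-29-70-21-19-22-35-15-13-32-17-43-45-26-32 2-37 10-45-7-59-4-3-13-3-15-7-10-7-18-21z"/><path data-summit="521 264" data-summit-m="683" d="M590 32l-171 0-9 11-10 26 2 52-13 34 0 20 8 35-1 11-7 17-8 9-22 17-34 14-47 8-38-3 24 31 43 45 32 17 15 13 22 35 21 19 29 70 9 17 18 15 13 0 20 6-9 1-7 4-16 17 136-1z"/><path data-summit="243 33" data-summit-m="656" d="M418 32l-368 0 0 151 14 0 19-9 14-17 12-27 12-17 24-22 19-1 19 10 18 21 10 7 15 7 13 3 4 3 7 59-10 45-2 37 15 4 42-2 19-3 28-8 17-9 22-17 8-9 7-17 1-12-8-34 0-20 13-34 0-59 8-19z"/>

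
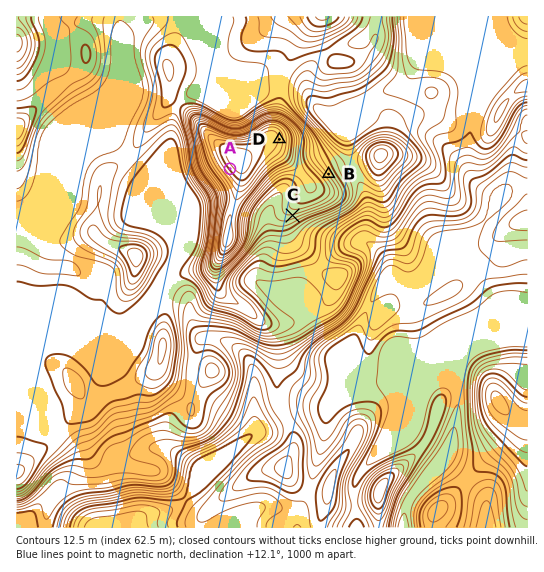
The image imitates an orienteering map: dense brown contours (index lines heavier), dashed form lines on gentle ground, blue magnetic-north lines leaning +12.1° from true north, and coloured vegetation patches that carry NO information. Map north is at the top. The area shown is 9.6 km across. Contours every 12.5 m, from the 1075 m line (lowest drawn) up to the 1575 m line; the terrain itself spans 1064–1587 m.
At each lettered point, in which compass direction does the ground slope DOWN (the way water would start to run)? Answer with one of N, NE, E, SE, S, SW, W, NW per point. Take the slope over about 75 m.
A SW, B NE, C S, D E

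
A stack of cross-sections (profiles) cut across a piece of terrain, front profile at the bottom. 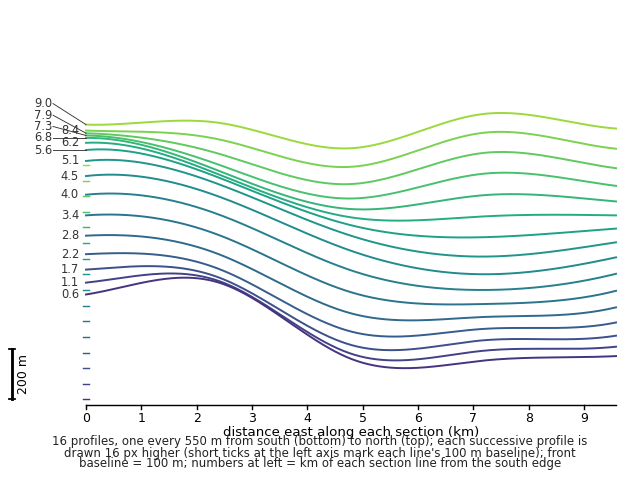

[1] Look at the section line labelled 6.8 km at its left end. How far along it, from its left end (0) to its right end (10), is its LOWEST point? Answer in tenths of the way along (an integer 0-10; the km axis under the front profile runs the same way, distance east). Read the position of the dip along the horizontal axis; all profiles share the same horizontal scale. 5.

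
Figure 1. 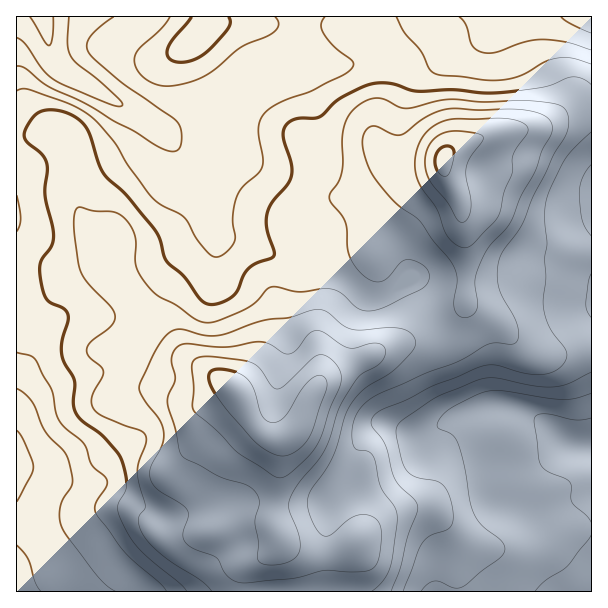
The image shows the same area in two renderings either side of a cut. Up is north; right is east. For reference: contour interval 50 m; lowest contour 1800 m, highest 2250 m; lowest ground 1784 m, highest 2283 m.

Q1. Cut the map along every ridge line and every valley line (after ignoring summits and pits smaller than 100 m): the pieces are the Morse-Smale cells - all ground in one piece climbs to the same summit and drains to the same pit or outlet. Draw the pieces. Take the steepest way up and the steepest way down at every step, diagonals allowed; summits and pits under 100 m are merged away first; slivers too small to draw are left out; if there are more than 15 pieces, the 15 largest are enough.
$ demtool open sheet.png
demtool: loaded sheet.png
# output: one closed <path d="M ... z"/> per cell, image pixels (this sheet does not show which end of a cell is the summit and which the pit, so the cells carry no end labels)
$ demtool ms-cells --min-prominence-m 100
<path d="M360 16l-344 1 0 117 38-1 9 1 5 4 5 17 1 40 5 15 9 15 18 15 3 27 7 14 18 21 12 30 19 16 33 16 33 22 9 10 7 18 9 14 8 6 11 5 9 0 11-7 19-42 18-17 30-12 24-13 13-5 24-3 15-6 2-4-24-46-3-4-10 1 6-8-11-22-20-19-19-9-23 5-16 12-6 18-8 8 8-17 0-15-12-19-27-29-33-28-14-7-12-1-16 6-12 0-8-5-20-22 13-1 43-22 33-24 50-21 42 5 37-8 13-11-19-19-10-3z"/><path d="M54 133l-38 2 0 456 224 1 2-16 5-9 22-13 9-12 0-8-2-6 0-31 6-51 2-6-9-1-15-7-8-10-12-26-9-10-33-22-33-16-19-16-12-30-18-21-7-14-3-27-18-15-9-15-5-15-1-40-3-14-4-5z"/><path d="M441 332l-18 8-24 3-13 5-24 13-30 12-14 13-20 42-5 6-9 6-2 6-6 51 0 31 2 6 0 8-9 12-22 13-6 15 1 10 350-1 0-142-4-3-12 0-10-4-20-18-22-12-15-4-32-2-11-19-16-40z"/><path d="M591 108l-19 1-36 19-23 2-28 6-33 14-7 6-1 12 18 39 1 26 3 12 0 58-8 14-16 15 24 55 11 19 32 2 15 4 22 12 20 18 10 4 14 2 2-1z"/><path d="M392 48l-17 12-22 4-18 2-26-5-15 1-45 20-33 24-28 15-15 7-11 3 18 20 8 5 12 0 16-6 12 1 14 7 33 28 27 29 12 19 0 15-8 17 8-8 6-18 16-12 23-5 19 9 20 19 11 22-6 8 10-1 3 4 25 48 17-15 8-14 0-58-3-12-1-26-16-30-3-14-23 6-22 0-12-10-8-13 0-21 14-24 11-27 0-11z"/><path d="M591 16l-163 0-37 31 12 16 0 11-5 15-22 40 0 12 6 12 16 16 22 0 17-3 7-4 1-6 7-6 15-8 37-10 32-4 36-19 19-1z"/><path d="M426 16l-64 0-1 8 11 4 20 18z"/>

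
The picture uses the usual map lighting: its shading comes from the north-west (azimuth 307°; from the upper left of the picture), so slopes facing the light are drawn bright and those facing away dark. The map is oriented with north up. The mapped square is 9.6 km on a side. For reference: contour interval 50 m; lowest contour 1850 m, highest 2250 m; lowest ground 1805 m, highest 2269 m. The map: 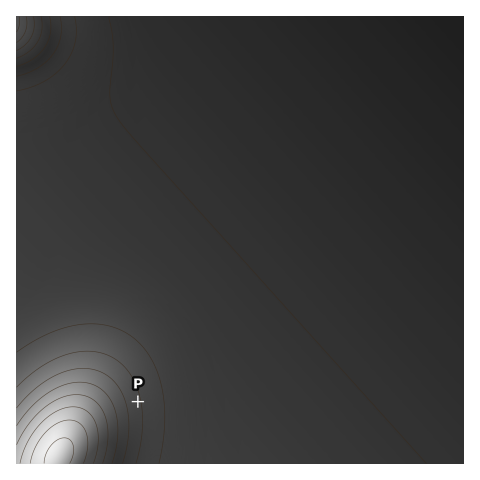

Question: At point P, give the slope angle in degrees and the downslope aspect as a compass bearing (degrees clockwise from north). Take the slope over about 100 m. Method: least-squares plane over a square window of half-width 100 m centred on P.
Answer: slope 8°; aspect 78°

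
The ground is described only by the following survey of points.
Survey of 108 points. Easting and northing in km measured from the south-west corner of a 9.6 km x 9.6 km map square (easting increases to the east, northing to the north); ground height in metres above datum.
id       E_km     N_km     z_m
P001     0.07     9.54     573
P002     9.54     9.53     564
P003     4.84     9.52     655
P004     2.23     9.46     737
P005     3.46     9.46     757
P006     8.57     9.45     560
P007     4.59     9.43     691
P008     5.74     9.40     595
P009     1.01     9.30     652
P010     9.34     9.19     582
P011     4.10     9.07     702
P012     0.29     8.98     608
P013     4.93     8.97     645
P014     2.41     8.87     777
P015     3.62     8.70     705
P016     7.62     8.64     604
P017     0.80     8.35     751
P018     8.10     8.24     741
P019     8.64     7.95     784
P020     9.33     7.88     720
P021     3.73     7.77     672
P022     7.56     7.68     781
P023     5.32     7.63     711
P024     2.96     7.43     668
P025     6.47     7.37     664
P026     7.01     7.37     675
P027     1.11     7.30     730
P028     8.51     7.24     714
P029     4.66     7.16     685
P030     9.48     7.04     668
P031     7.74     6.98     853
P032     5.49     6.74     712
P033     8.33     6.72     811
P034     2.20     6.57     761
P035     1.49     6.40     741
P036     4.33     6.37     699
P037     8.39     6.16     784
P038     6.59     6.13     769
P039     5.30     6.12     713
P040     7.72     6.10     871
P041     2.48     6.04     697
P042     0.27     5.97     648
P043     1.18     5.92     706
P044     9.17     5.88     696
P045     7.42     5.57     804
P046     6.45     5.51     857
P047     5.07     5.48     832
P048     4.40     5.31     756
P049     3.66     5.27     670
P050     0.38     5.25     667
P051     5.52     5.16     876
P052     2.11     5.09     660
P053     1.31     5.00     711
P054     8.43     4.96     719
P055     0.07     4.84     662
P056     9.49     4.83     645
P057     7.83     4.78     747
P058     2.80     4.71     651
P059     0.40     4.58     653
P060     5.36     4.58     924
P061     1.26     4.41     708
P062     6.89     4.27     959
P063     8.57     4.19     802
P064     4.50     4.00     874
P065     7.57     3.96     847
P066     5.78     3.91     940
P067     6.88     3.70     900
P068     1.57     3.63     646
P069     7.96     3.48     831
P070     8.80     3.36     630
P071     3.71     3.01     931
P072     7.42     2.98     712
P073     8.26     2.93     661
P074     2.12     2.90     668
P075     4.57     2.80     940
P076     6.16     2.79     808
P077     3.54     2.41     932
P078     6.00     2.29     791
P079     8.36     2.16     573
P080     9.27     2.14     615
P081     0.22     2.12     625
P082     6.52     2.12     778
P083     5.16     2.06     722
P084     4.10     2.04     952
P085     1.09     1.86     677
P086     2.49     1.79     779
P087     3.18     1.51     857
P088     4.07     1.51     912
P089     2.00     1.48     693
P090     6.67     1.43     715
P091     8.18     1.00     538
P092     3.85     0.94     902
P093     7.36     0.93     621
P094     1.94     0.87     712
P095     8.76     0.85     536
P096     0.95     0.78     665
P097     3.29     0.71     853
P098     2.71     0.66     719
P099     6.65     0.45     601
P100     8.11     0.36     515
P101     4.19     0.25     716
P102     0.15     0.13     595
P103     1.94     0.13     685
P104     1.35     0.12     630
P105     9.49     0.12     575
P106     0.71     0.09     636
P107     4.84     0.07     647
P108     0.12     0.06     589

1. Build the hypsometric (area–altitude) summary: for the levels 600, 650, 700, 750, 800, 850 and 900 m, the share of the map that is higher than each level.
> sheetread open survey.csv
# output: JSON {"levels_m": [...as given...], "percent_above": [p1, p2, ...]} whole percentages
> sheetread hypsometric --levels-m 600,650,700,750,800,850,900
{"levels_m": [600, 650, 700, 750, 800, 850, 900], "percent_above": [88, 75, 48, 30, 20, 12, 7]}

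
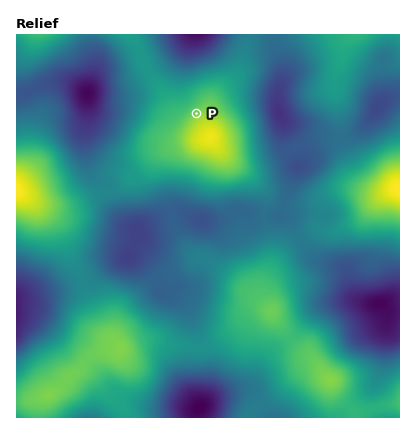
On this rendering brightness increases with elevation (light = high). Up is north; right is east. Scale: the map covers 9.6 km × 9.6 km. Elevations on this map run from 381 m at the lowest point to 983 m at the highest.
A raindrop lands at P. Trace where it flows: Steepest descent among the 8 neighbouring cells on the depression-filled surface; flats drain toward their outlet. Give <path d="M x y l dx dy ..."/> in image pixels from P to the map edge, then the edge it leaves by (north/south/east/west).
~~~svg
<path d="M196 114l-12-14-2-4 0-40 10-22"/>
exit: north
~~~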